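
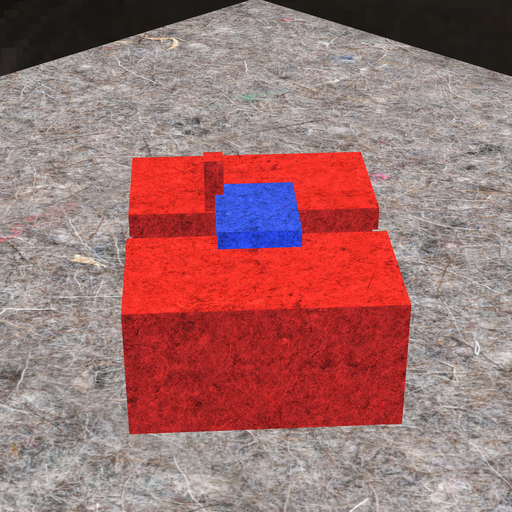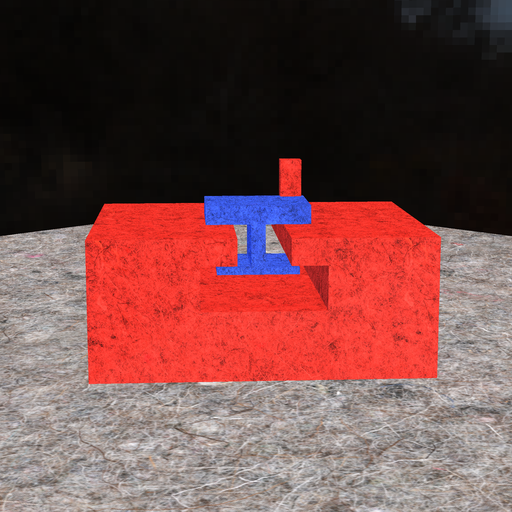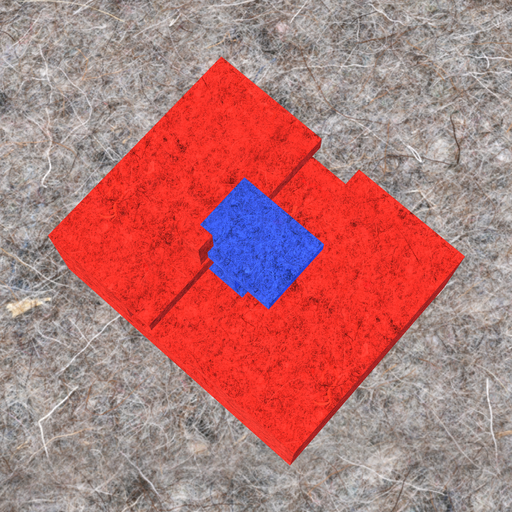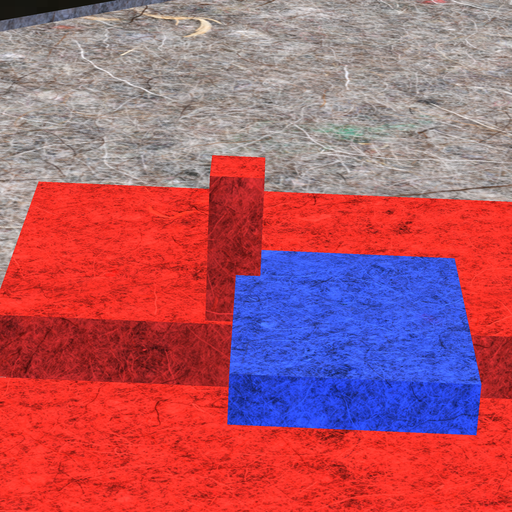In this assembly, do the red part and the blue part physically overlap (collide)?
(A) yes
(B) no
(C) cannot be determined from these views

(A) yes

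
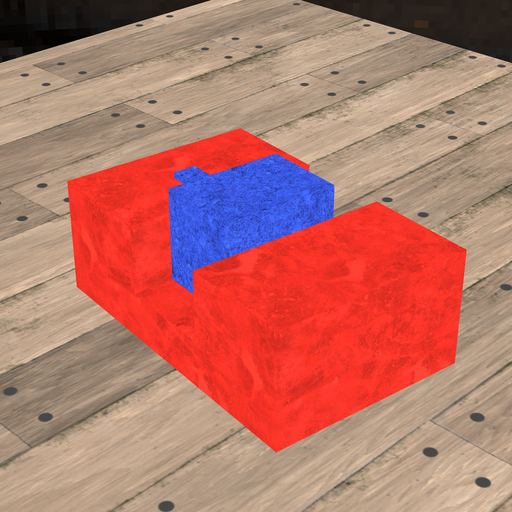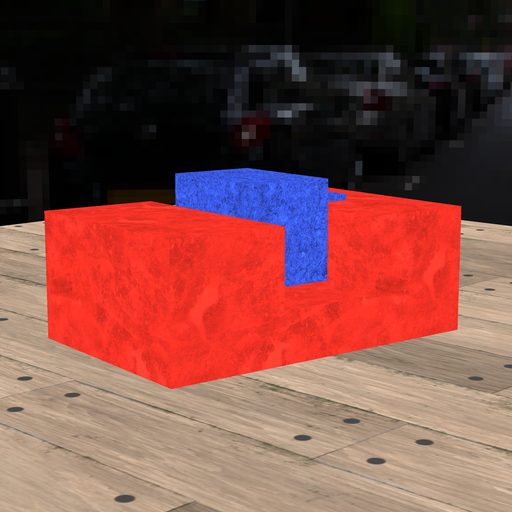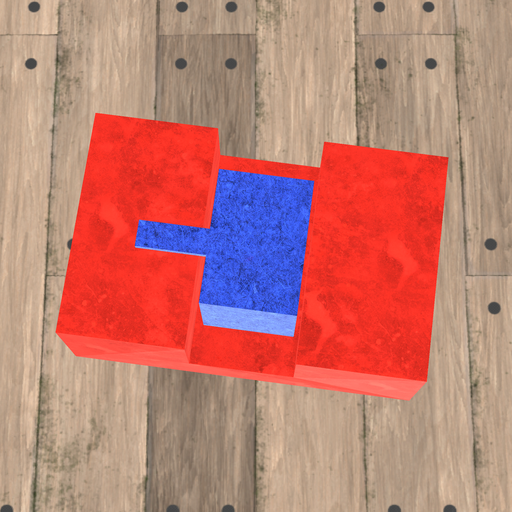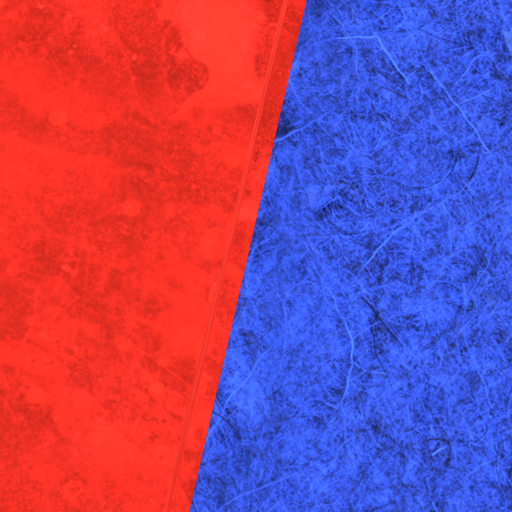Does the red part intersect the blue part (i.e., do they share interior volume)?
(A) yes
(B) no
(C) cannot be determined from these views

(B) no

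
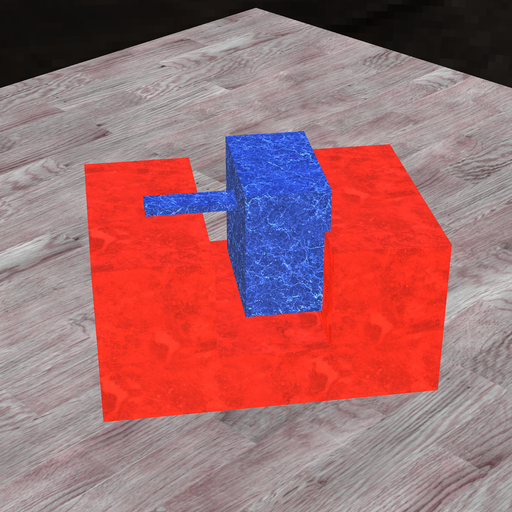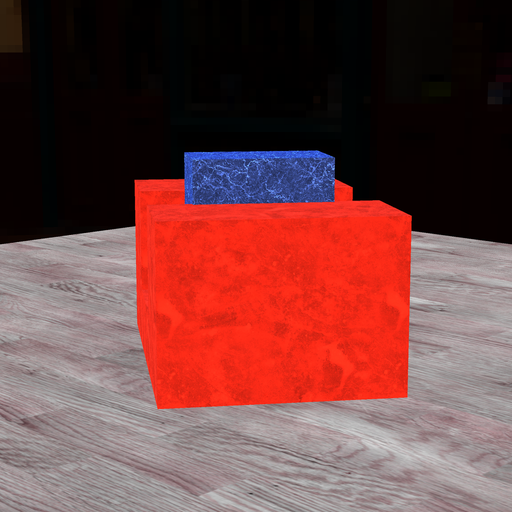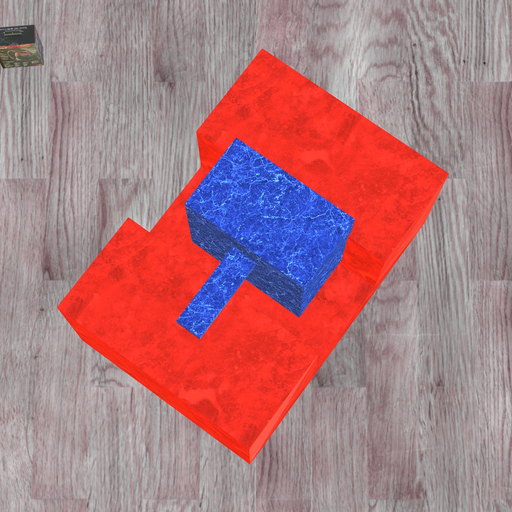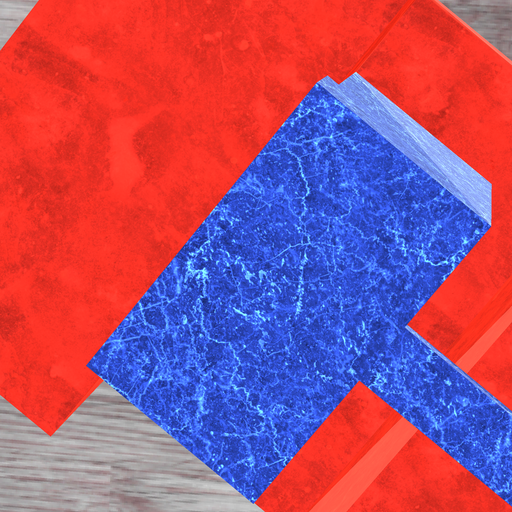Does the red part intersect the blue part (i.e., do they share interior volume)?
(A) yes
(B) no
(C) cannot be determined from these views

(A) yes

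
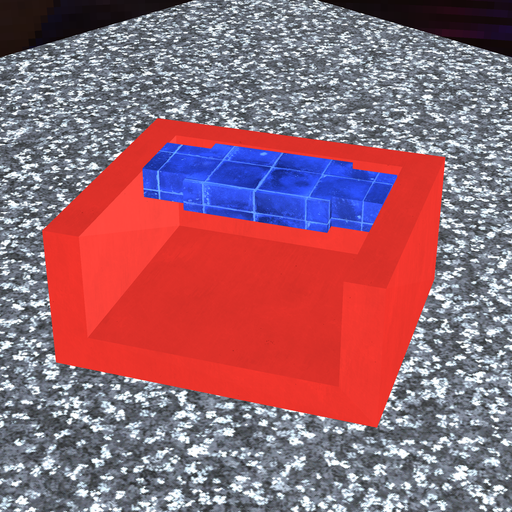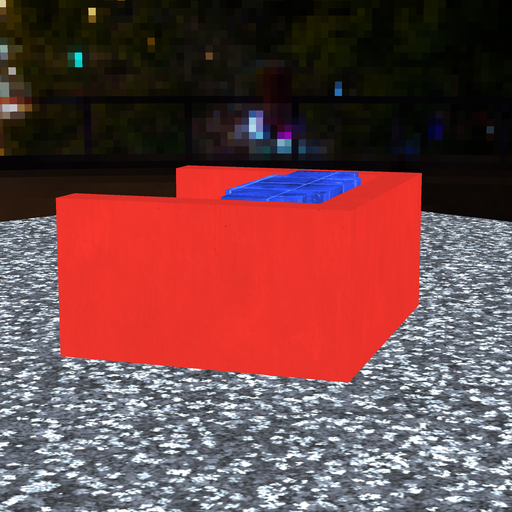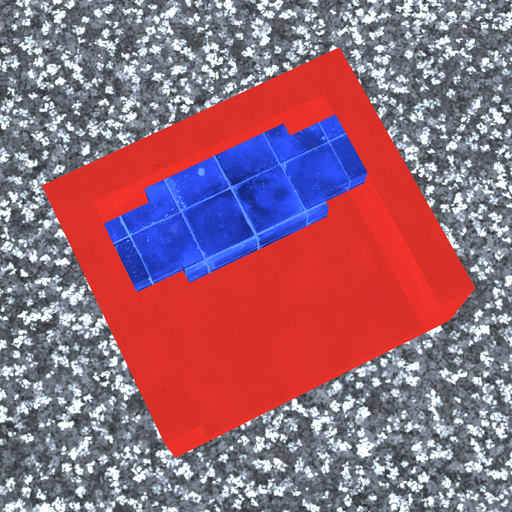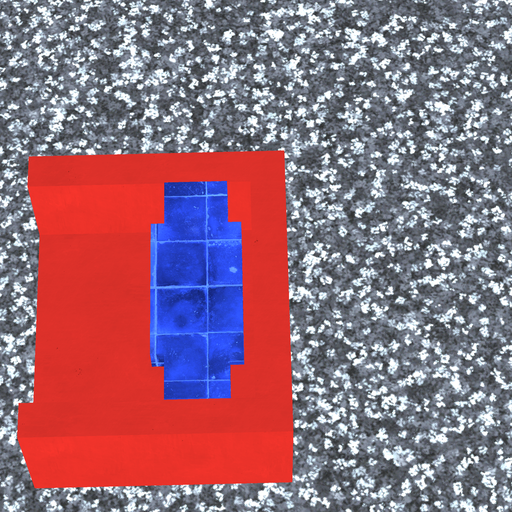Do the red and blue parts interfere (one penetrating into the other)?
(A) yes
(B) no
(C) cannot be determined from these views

(B) no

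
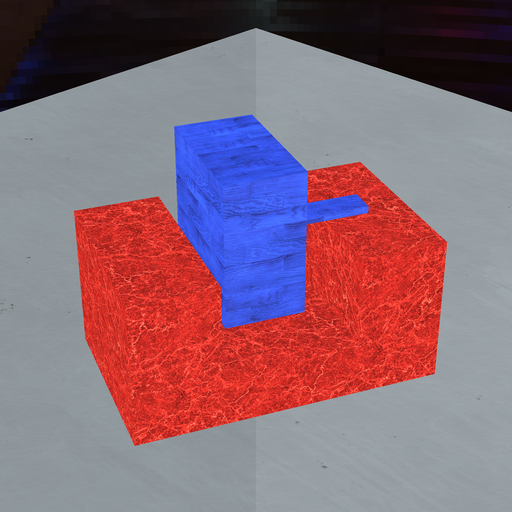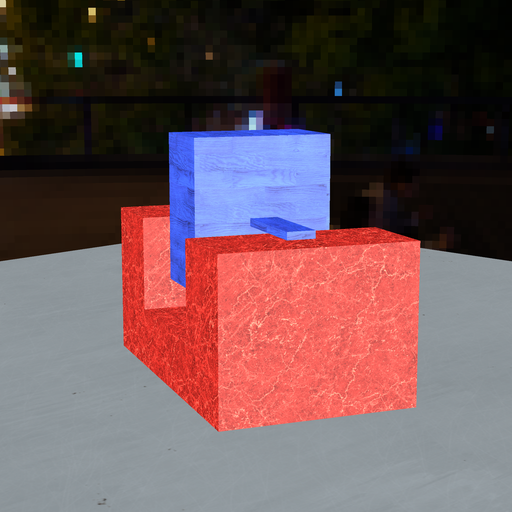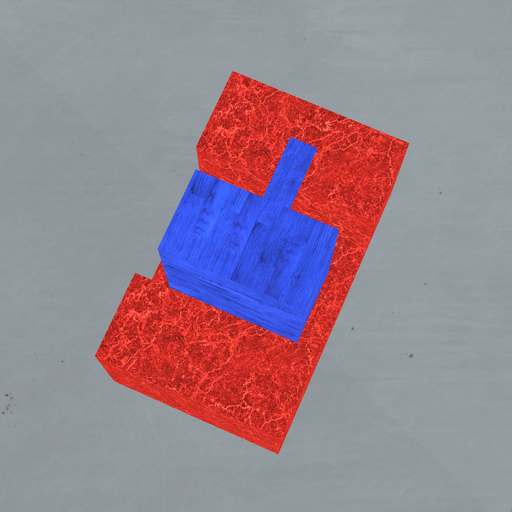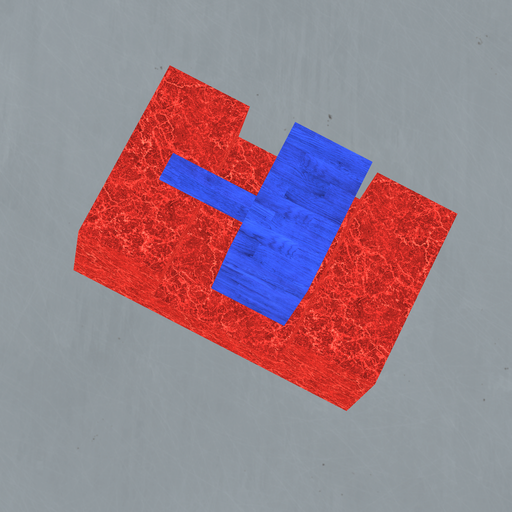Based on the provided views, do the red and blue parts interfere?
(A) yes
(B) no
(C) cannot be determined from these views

(B) no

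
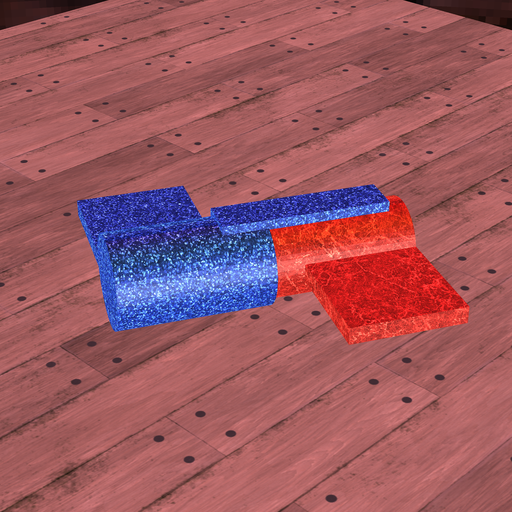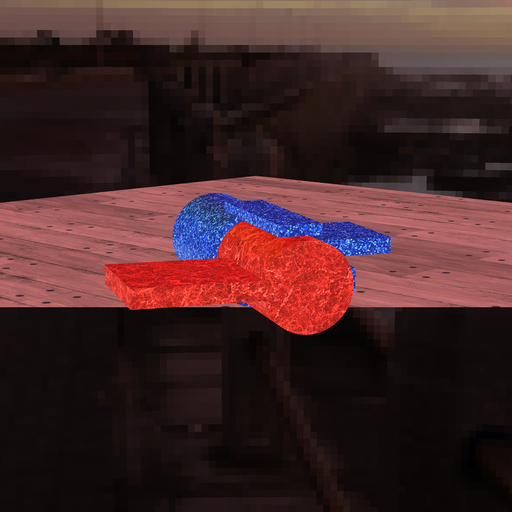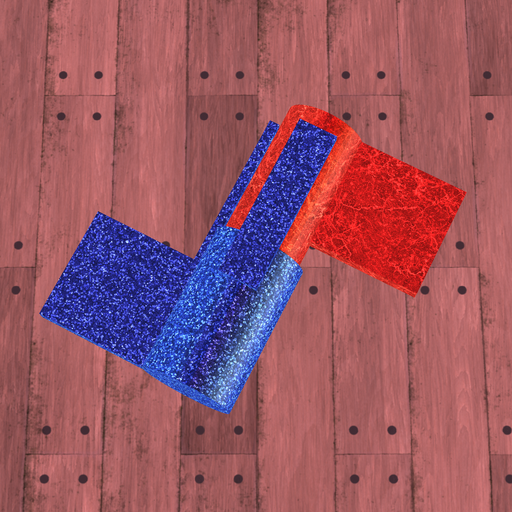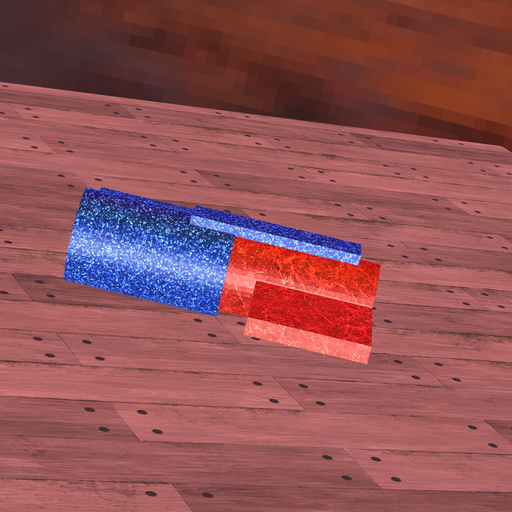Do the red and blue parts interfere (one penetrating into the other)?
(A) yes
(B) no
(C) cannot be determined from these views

(A) yes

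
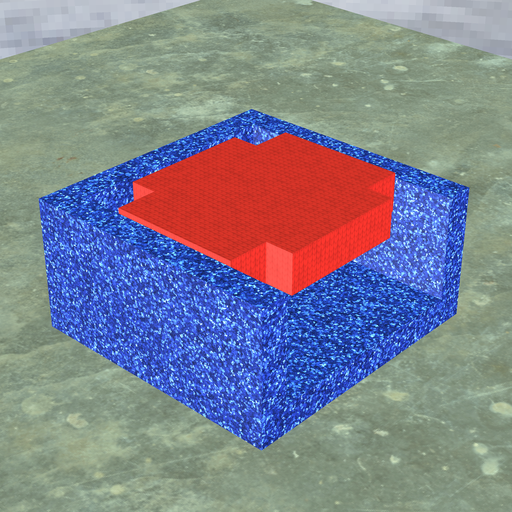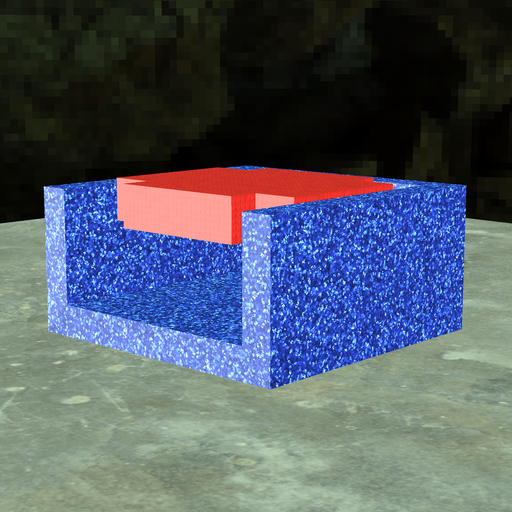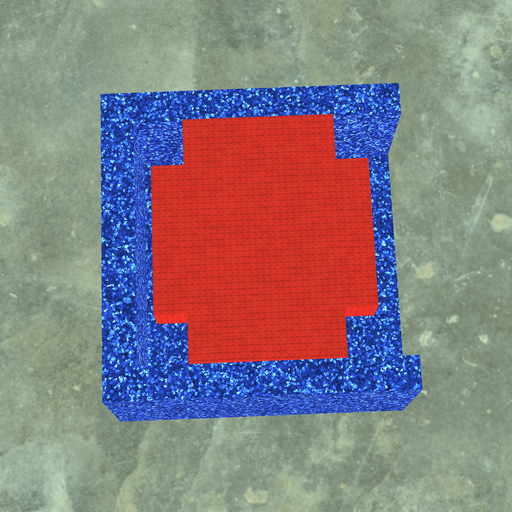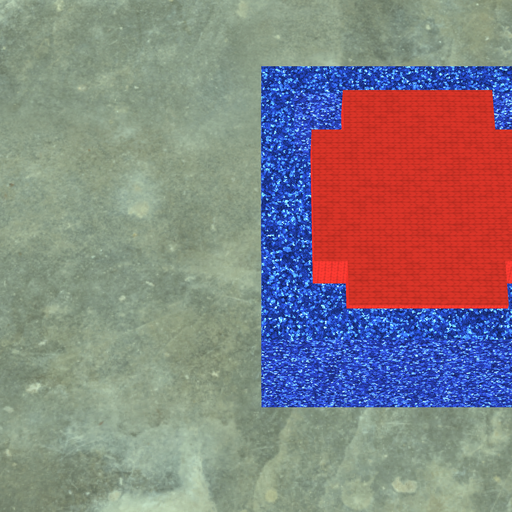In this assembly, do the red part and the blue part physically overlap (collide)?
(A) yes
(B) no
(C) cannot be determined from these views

(B) no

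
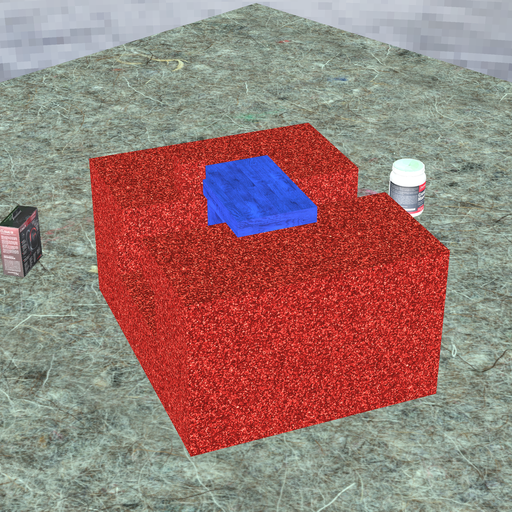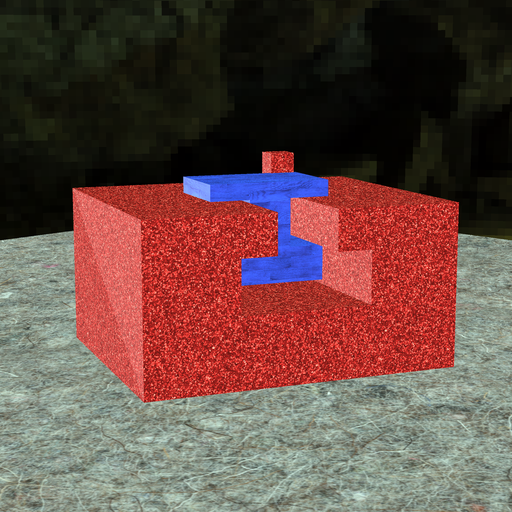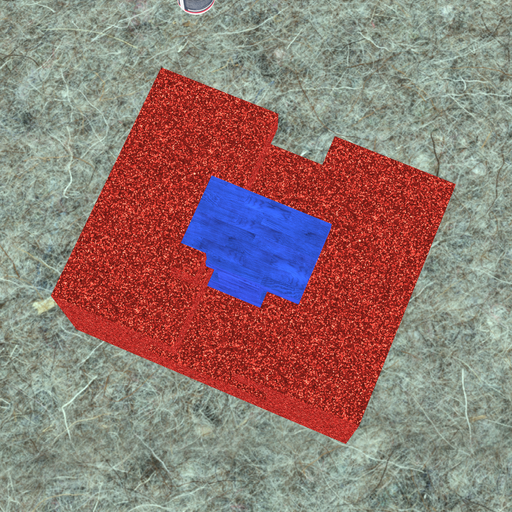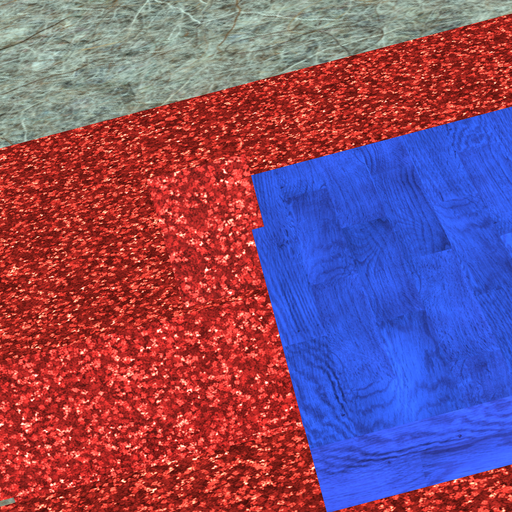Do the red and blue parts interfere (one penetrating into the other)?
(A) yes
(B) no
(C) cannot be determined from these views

(A) yes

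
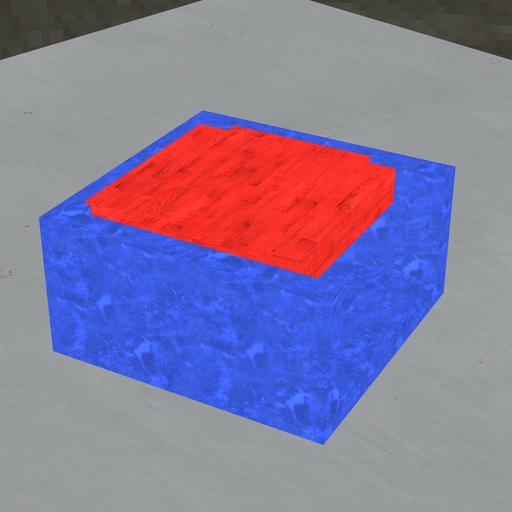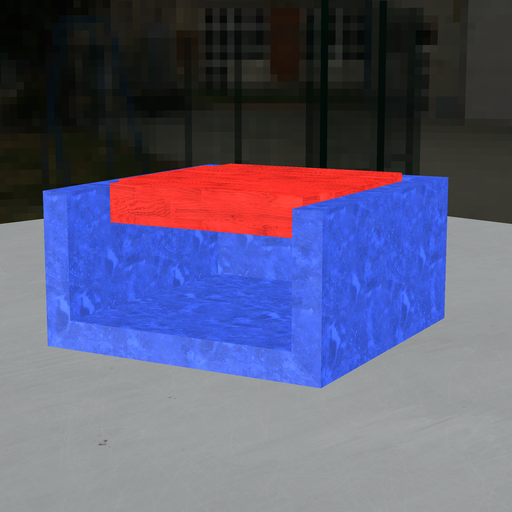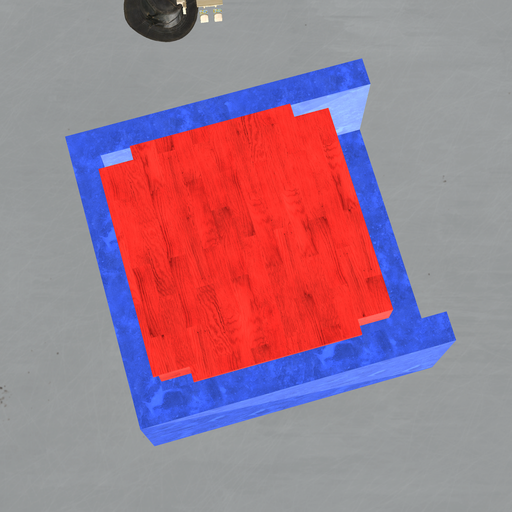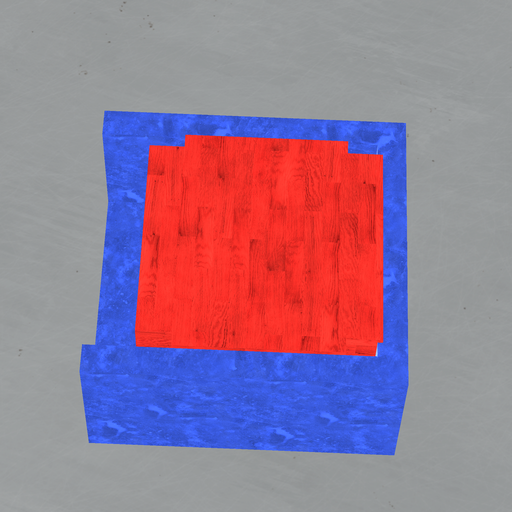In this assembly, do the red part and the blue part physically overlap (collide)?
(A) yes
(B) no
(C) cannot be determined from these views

(A) yes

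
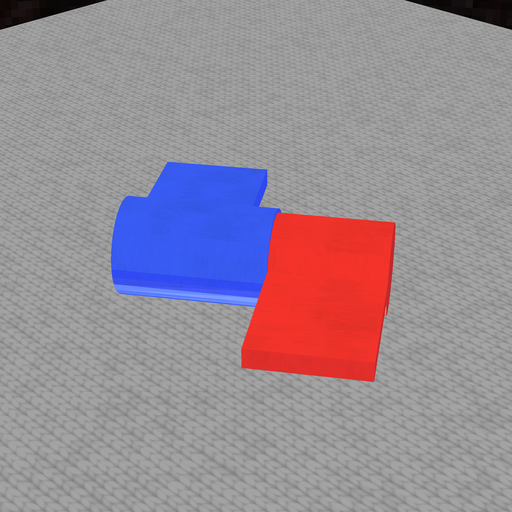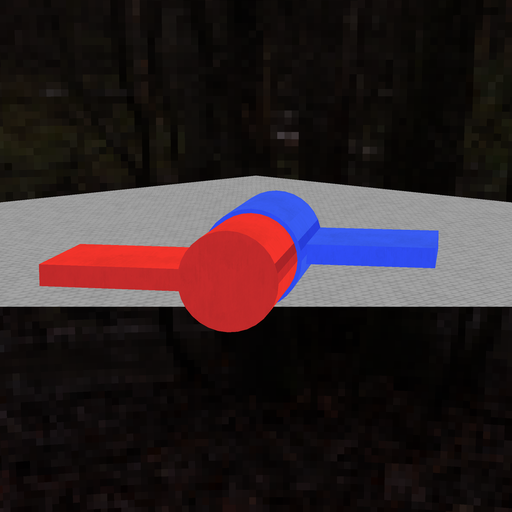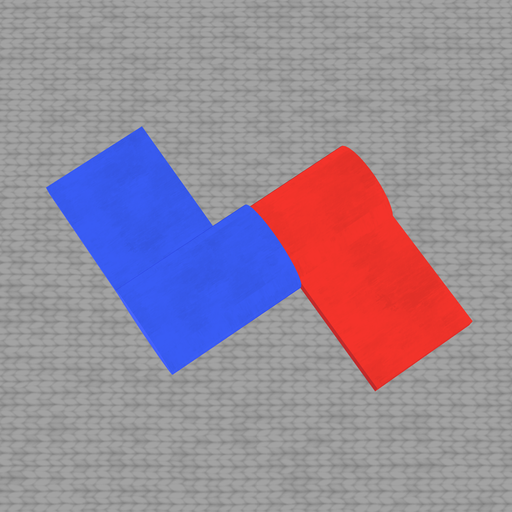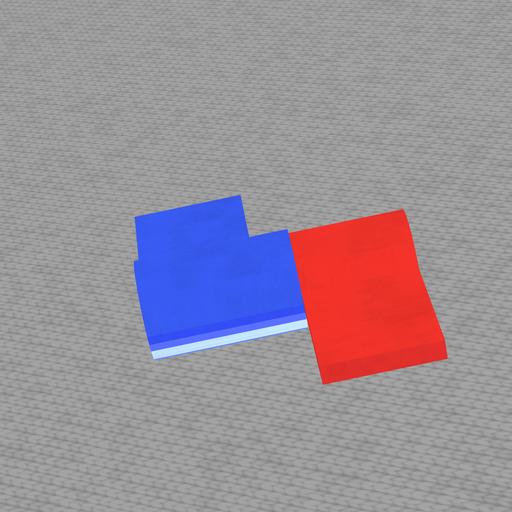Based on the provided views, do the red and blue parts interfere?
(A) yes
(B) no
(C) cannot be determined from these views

(A) yes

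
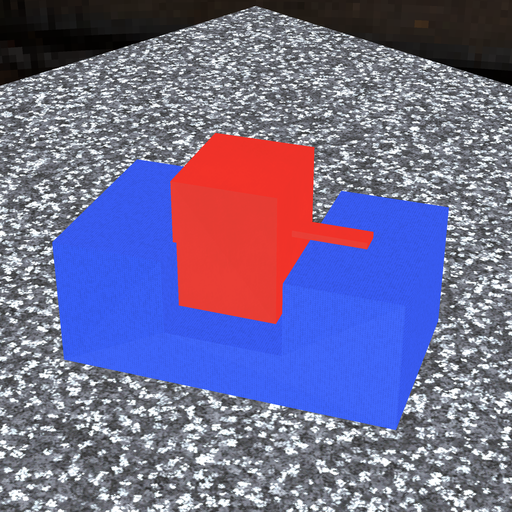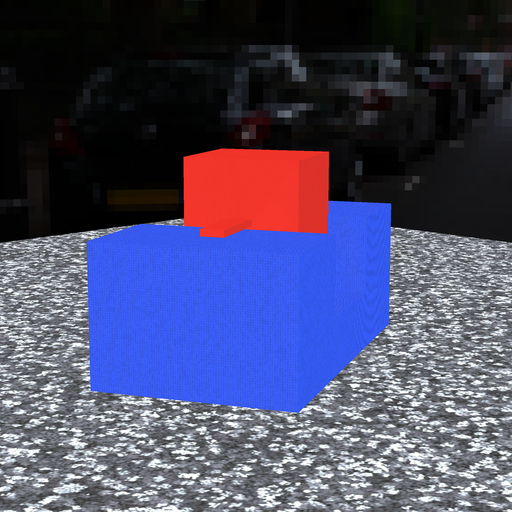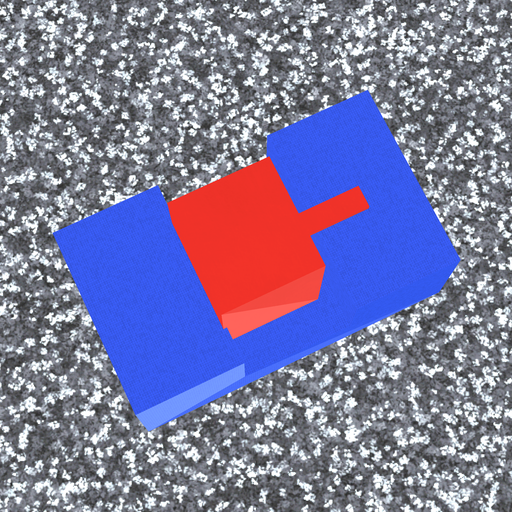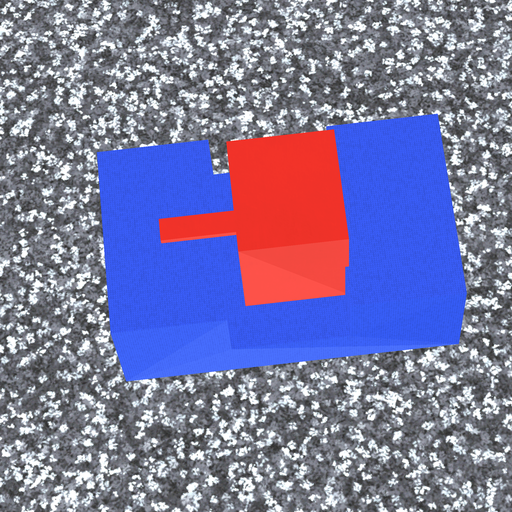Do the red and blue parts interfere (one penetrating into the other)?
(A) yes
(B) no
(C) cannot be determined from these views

(A) yes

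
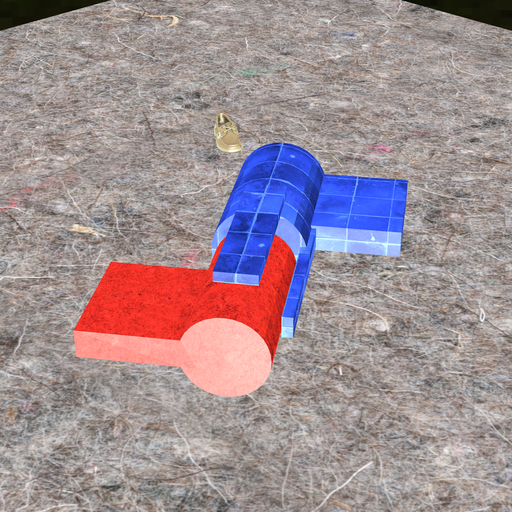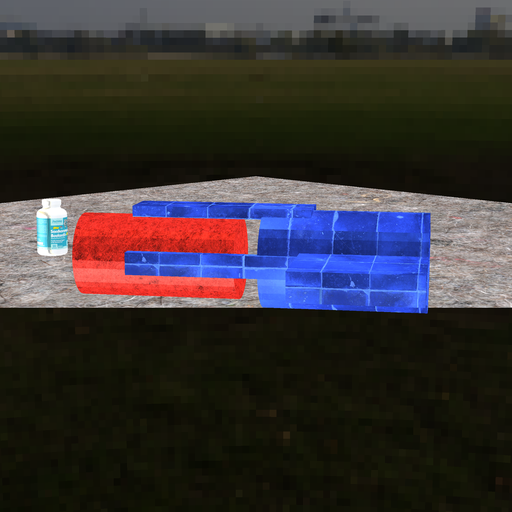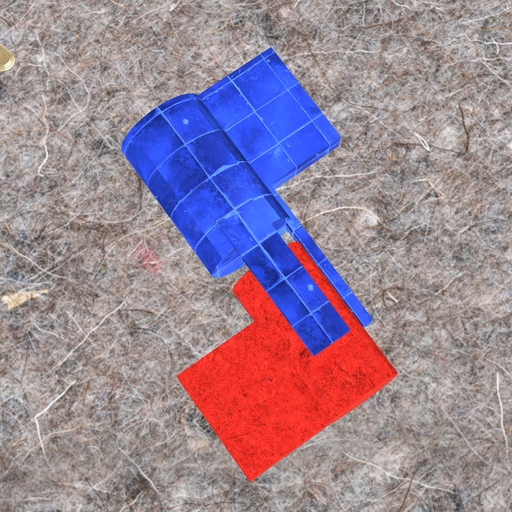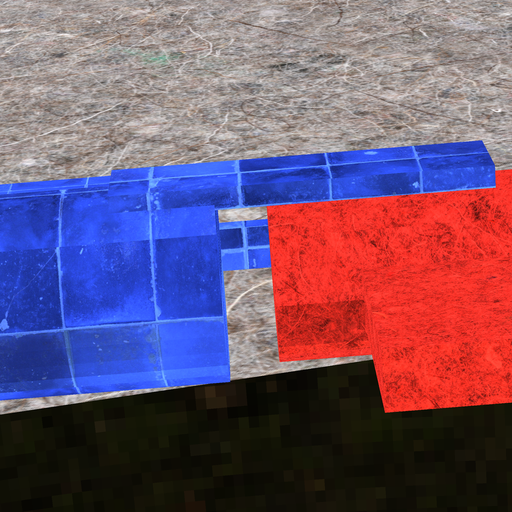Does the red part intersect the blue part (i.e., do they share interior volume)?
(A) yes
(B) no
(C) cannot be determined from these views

(B) no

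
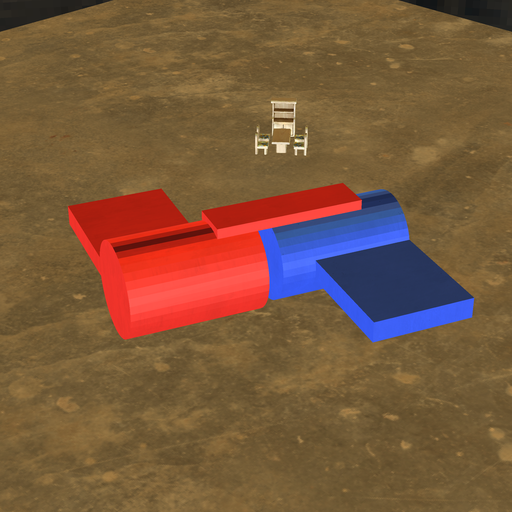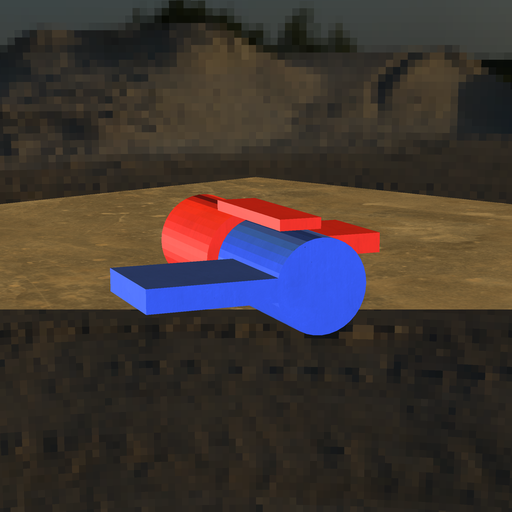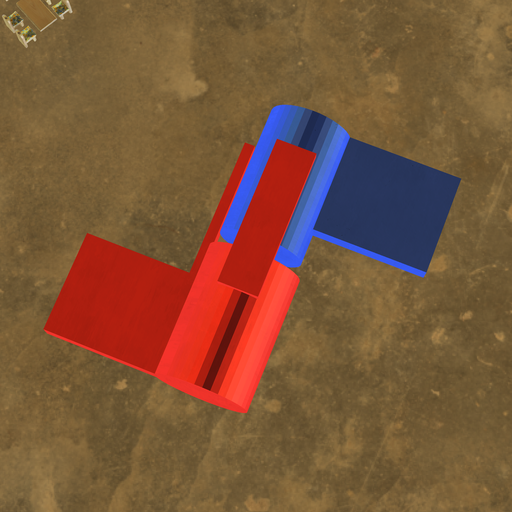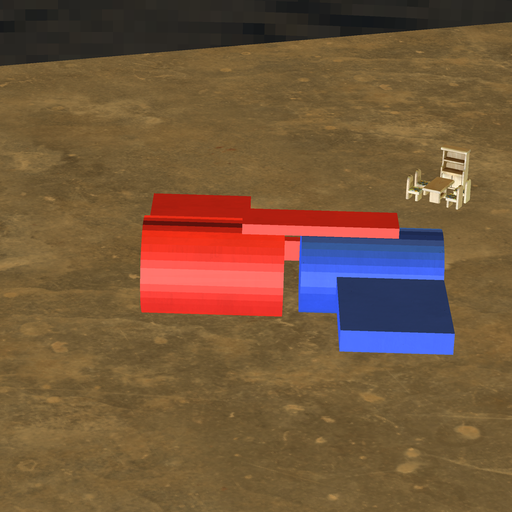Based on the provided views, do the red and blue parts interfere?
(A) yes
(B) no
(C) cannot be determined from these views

(B) no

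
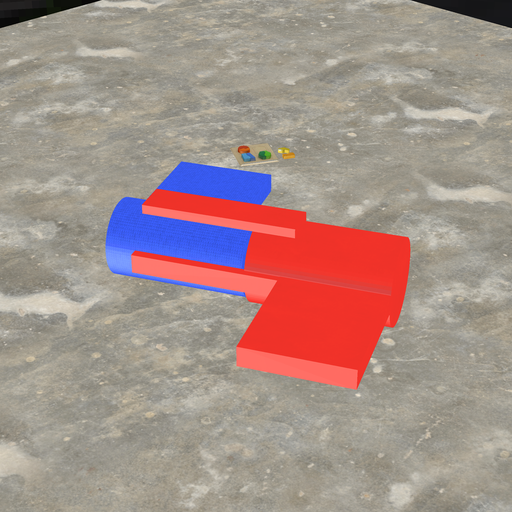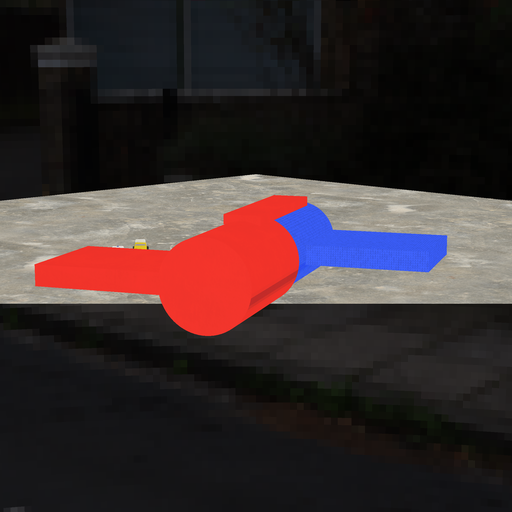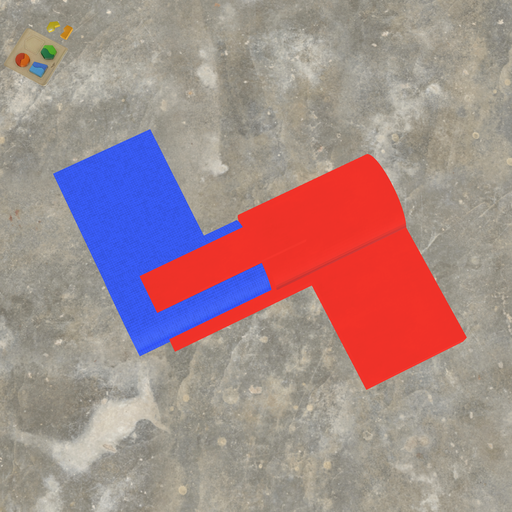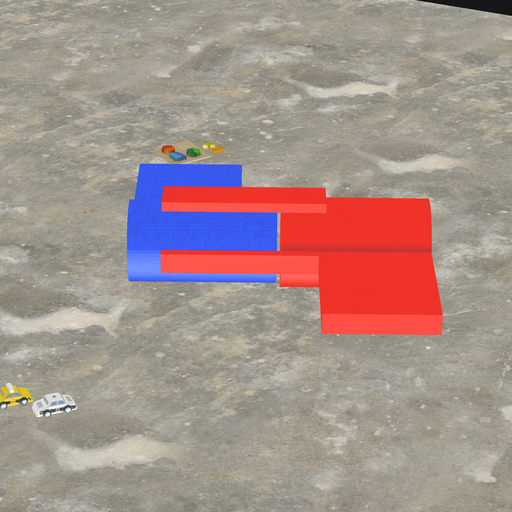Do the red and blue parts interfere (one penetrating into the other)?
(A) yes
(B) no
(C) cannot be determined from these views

(B) no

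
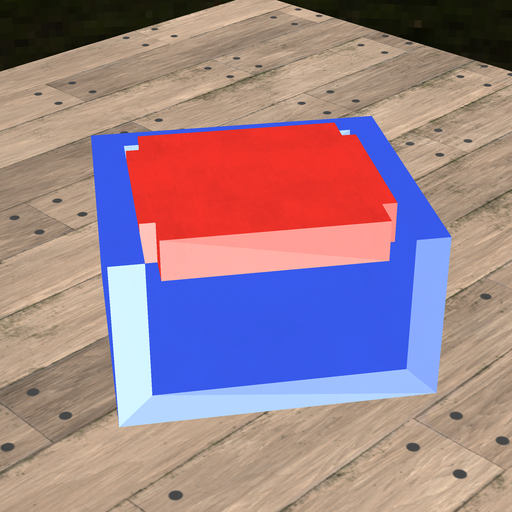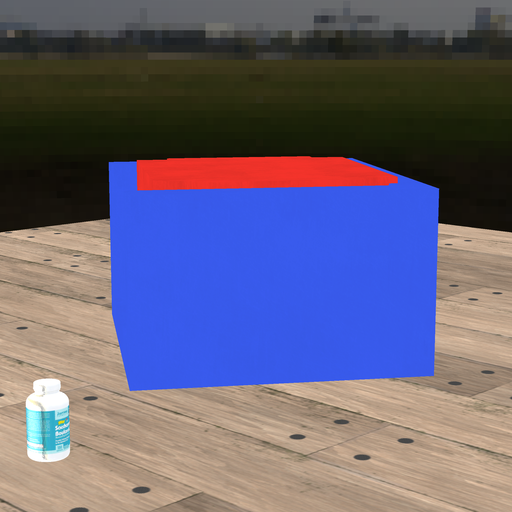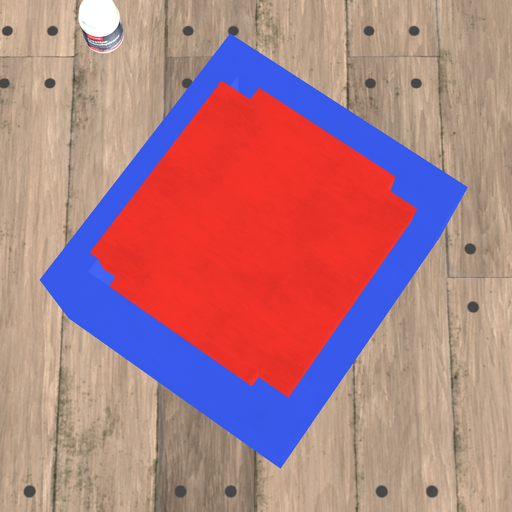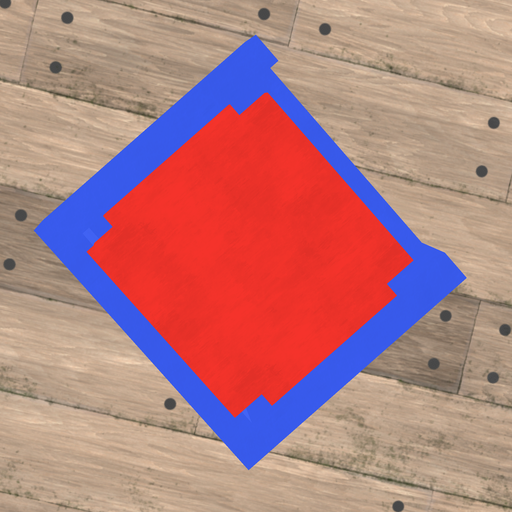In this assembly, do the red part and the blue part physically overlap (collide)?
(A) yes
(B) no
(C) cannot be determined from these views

(A) yes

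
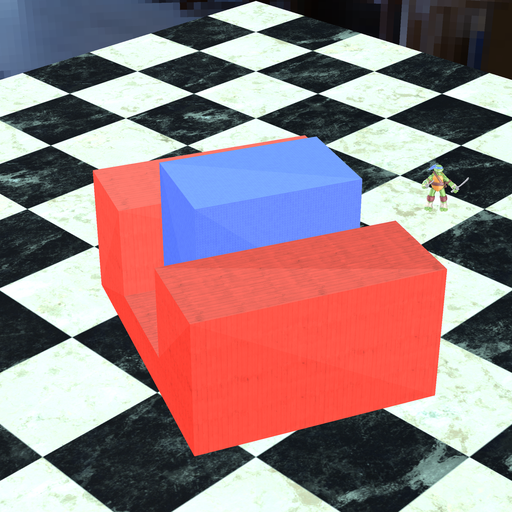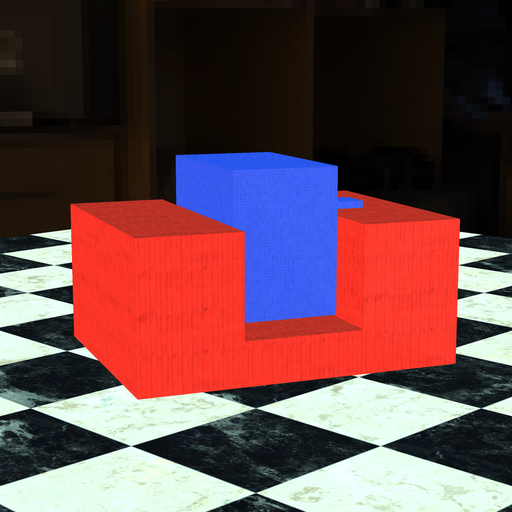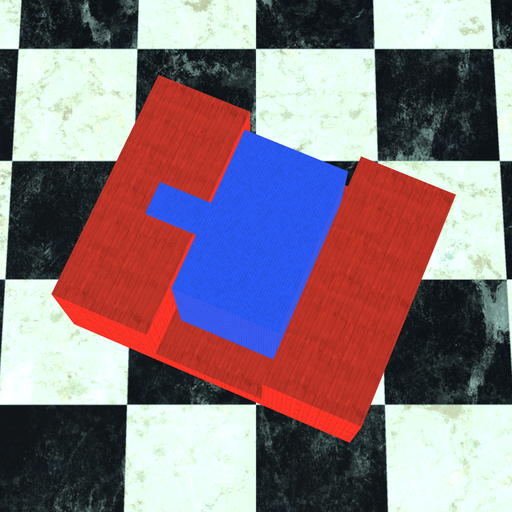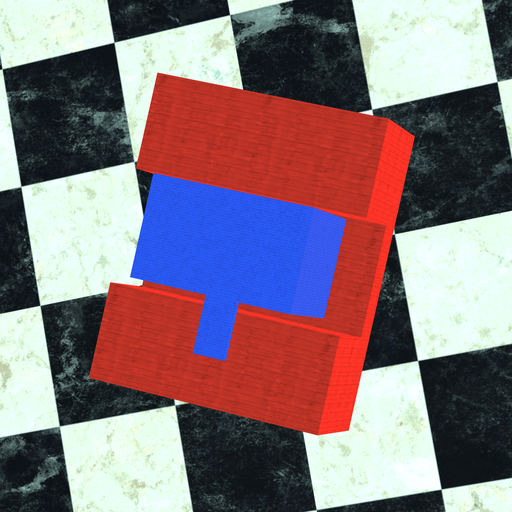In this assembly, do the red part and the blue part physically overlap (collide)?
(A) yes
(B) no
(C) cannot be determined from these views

(B) no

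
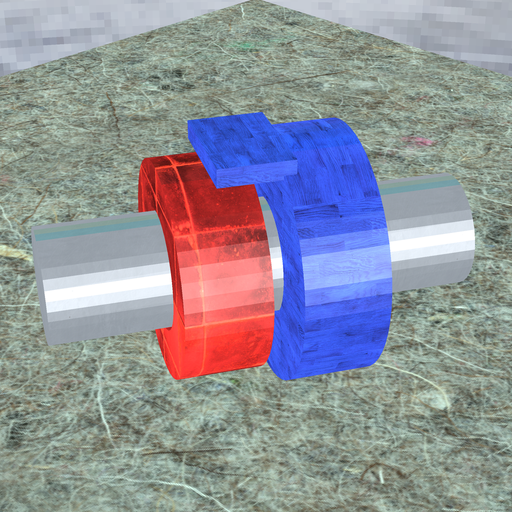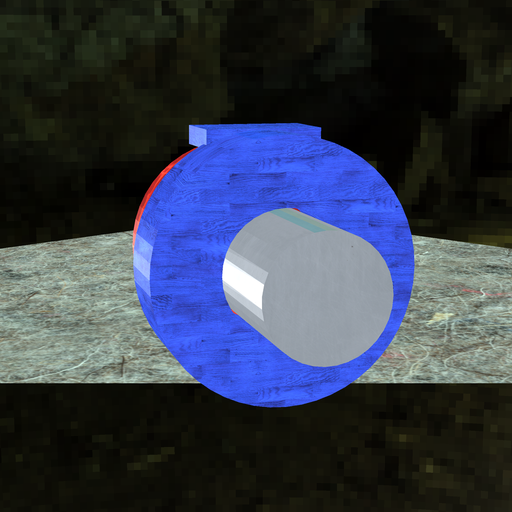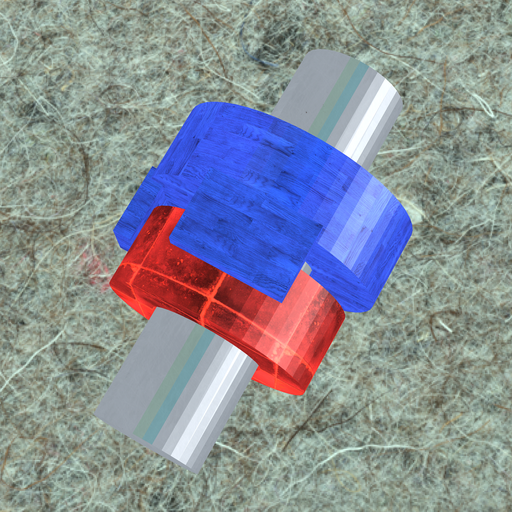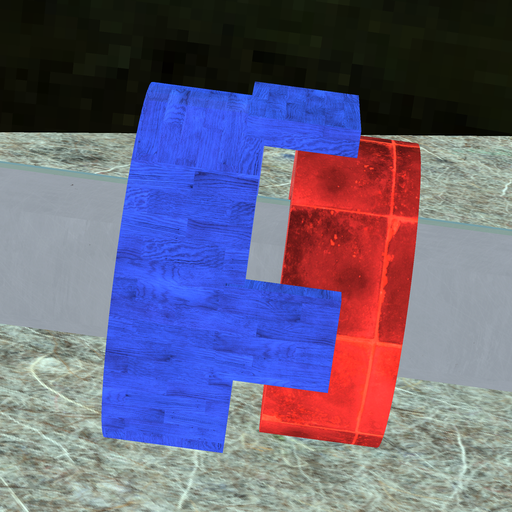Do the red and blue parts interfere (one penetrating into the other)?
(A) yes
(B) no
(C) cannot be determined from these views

(B) no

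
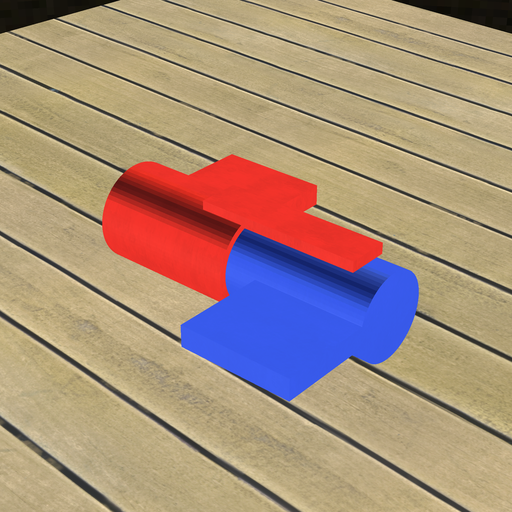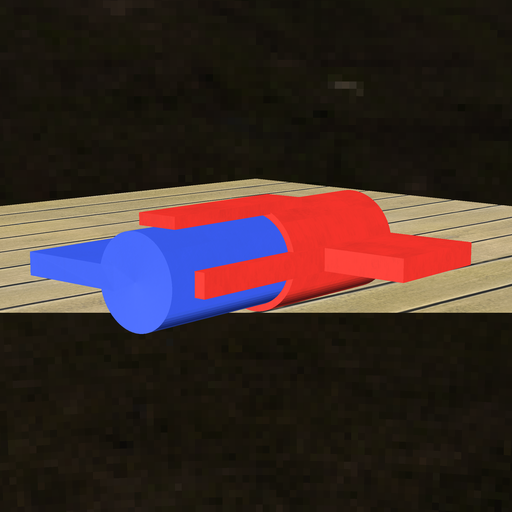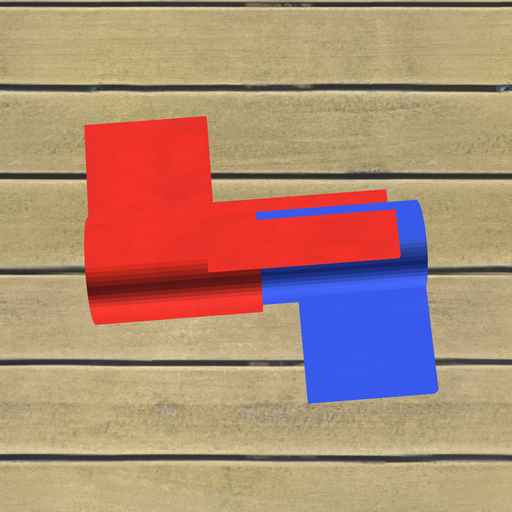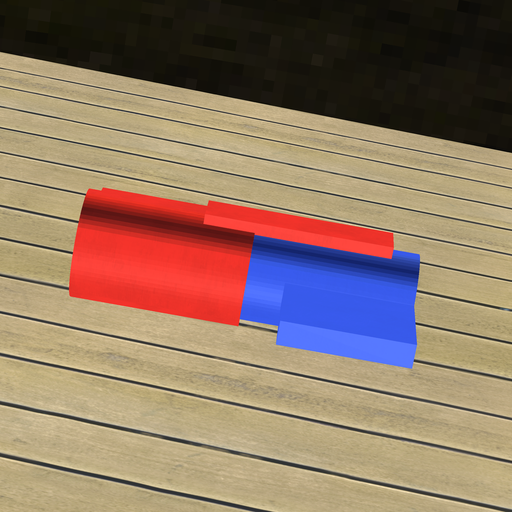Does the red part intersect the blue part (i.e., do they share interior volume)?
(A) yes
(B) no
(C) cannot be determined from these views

(A) yes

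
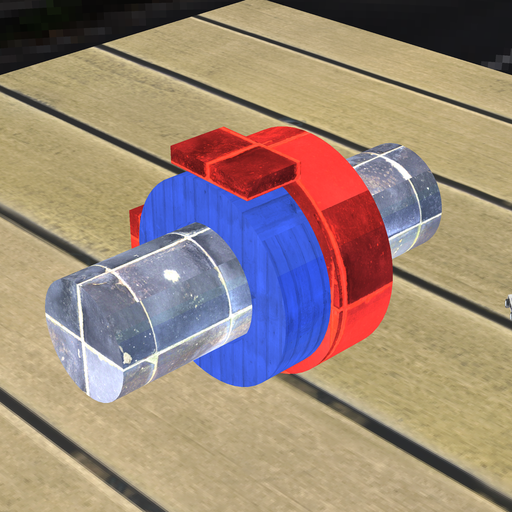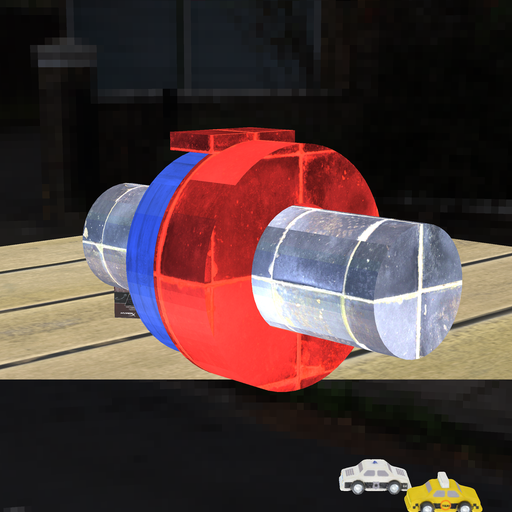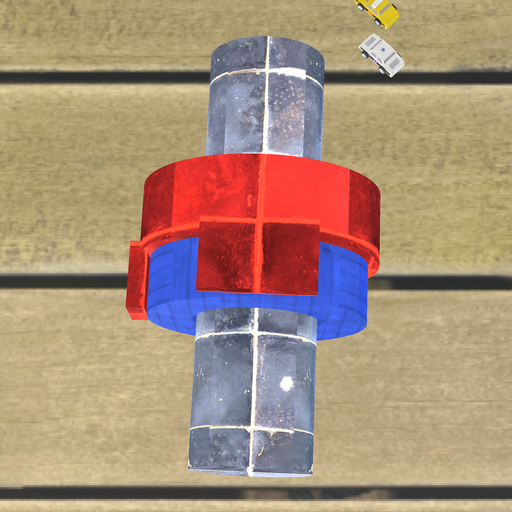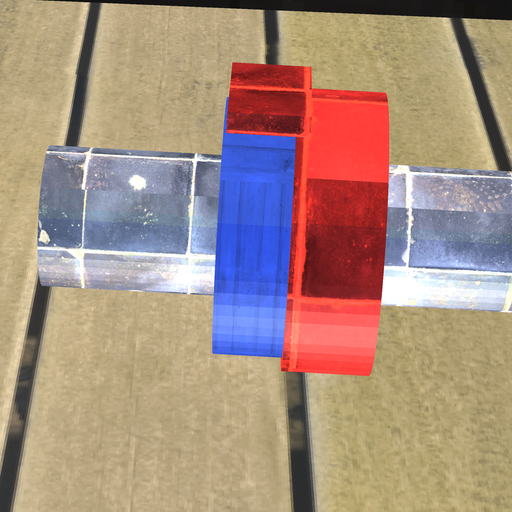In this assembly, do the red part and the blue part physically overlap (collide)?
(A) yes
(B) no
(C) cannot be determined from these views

(A) yes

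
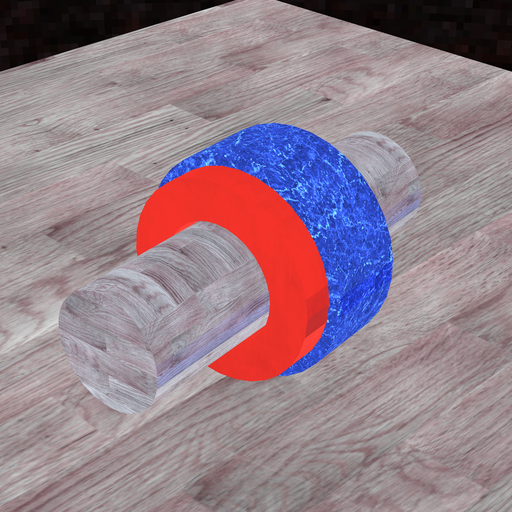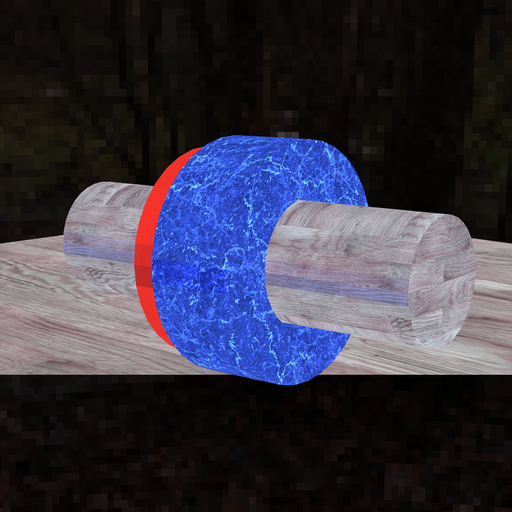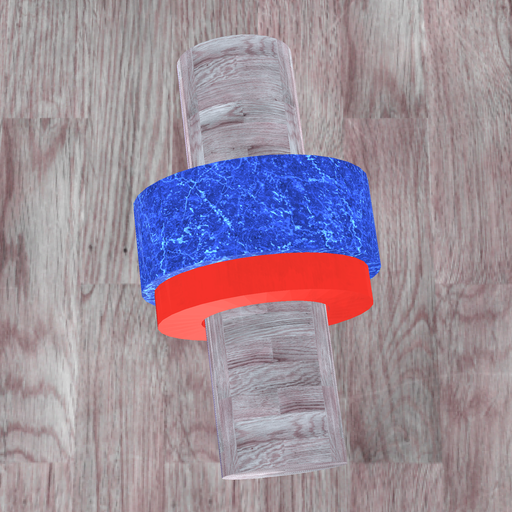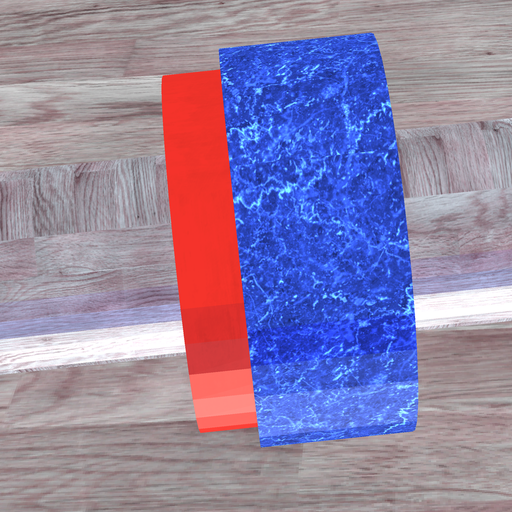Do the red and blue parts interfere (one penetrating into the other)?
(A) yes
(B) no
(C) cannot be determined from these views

(A) yes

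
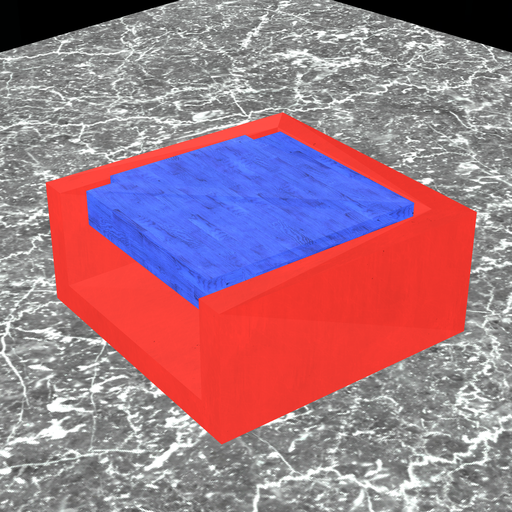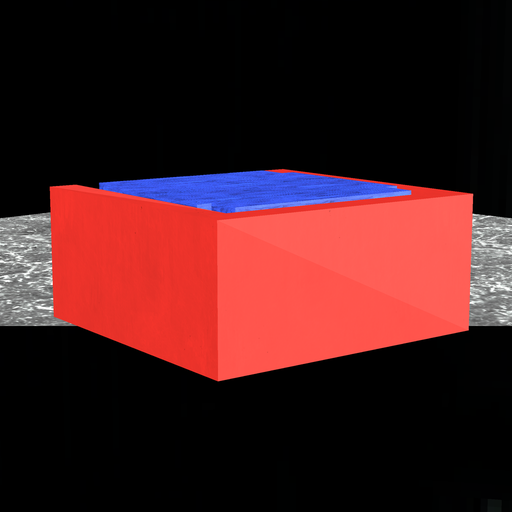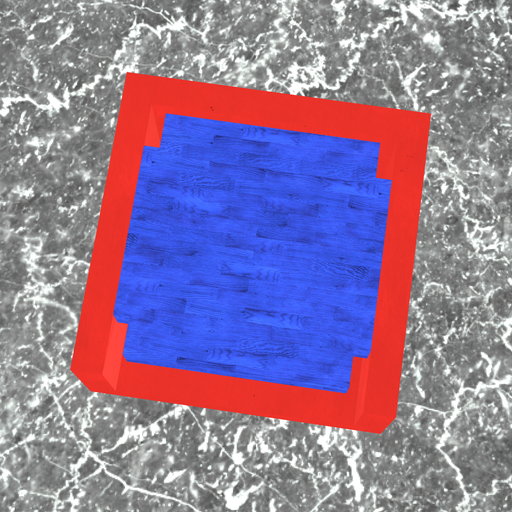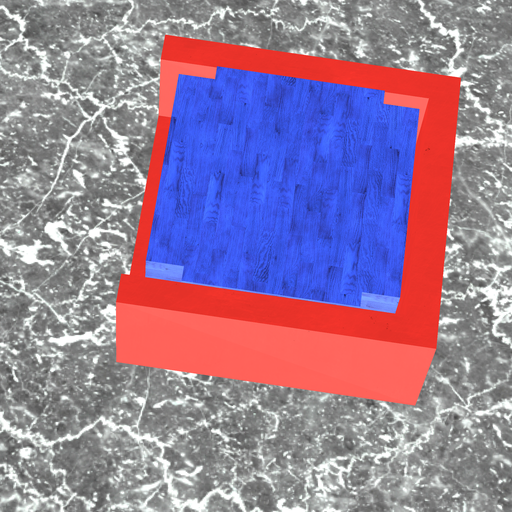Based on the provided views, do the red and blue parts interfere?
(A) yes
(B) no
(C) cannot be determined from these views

(B) no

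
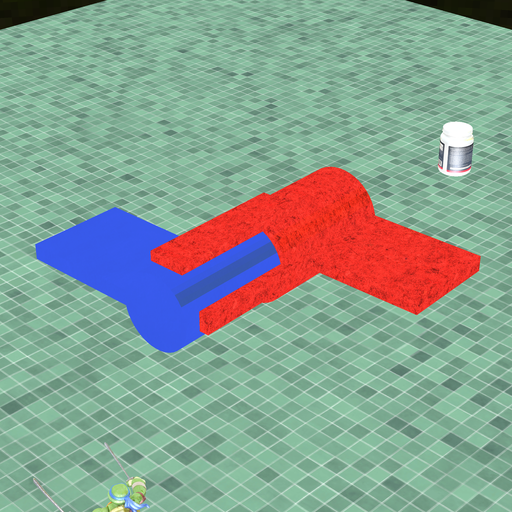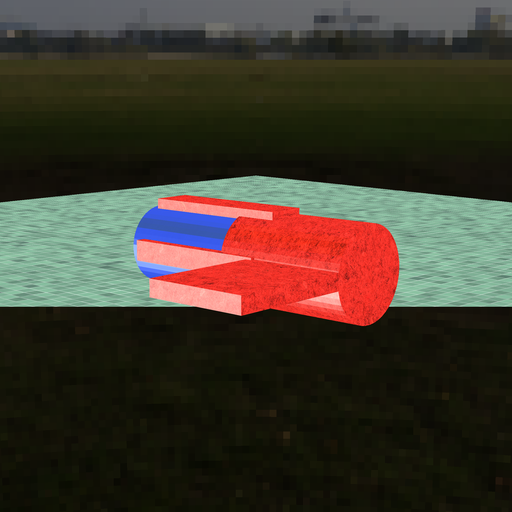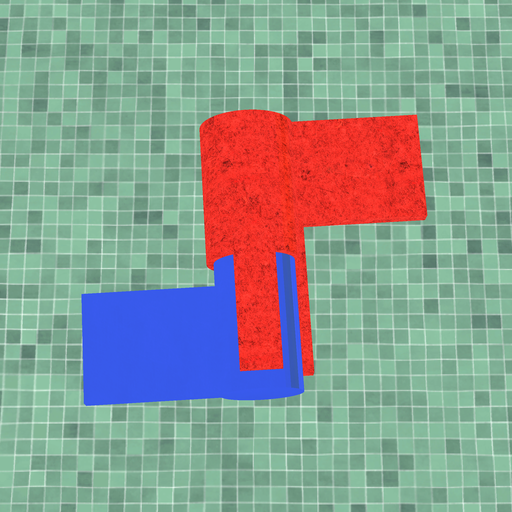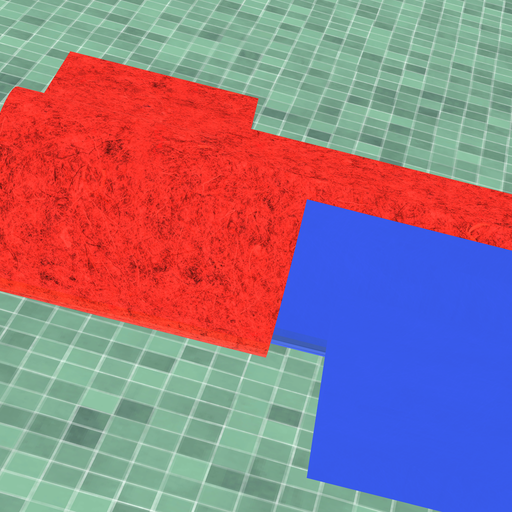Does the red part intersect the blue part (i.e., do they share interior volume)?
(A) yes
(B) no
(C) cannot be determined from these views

(A) yes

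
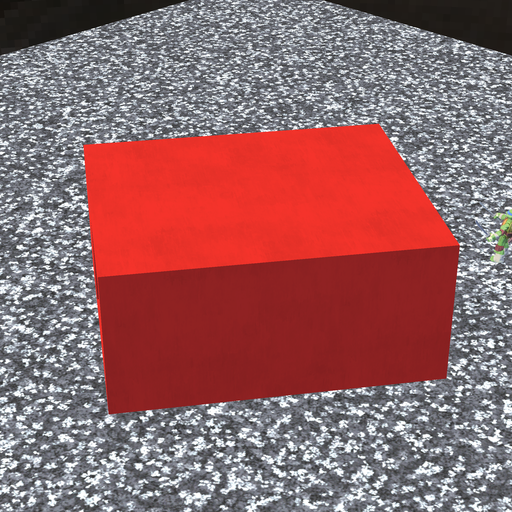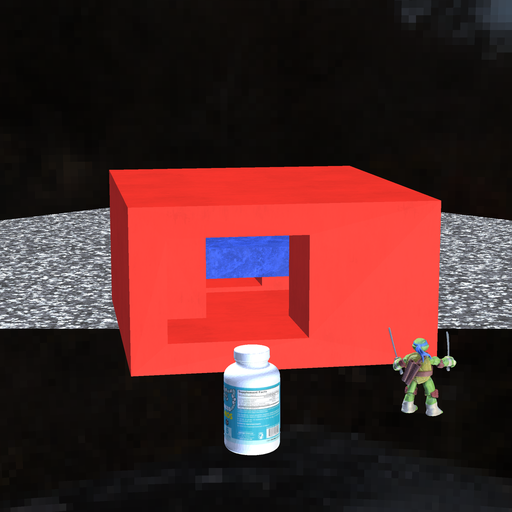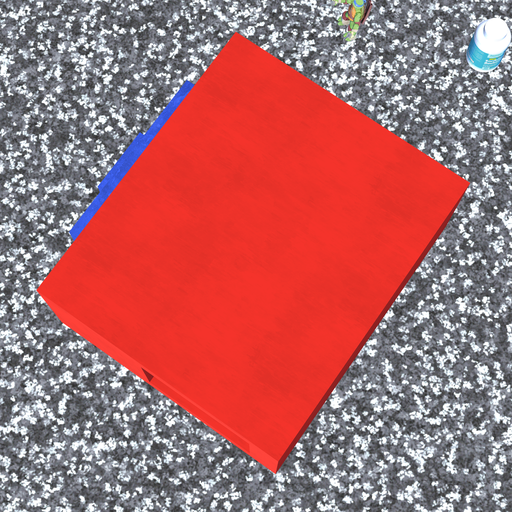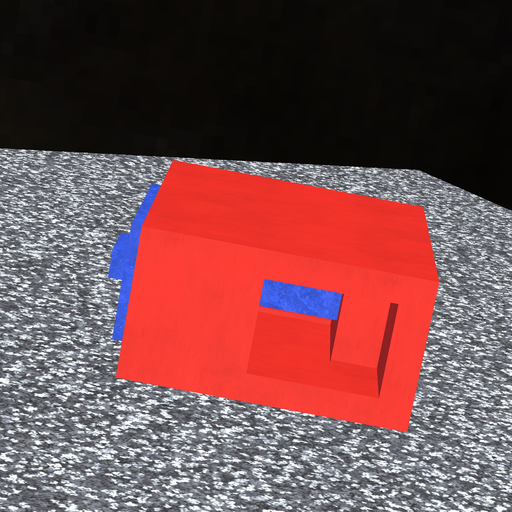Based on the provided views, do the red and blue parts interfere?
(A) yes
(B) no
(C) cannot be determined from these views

(A) yes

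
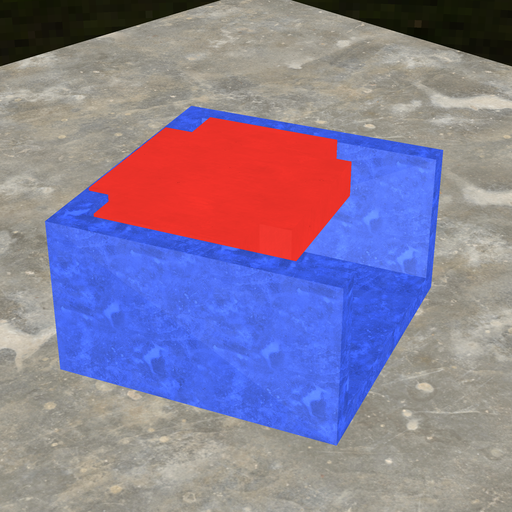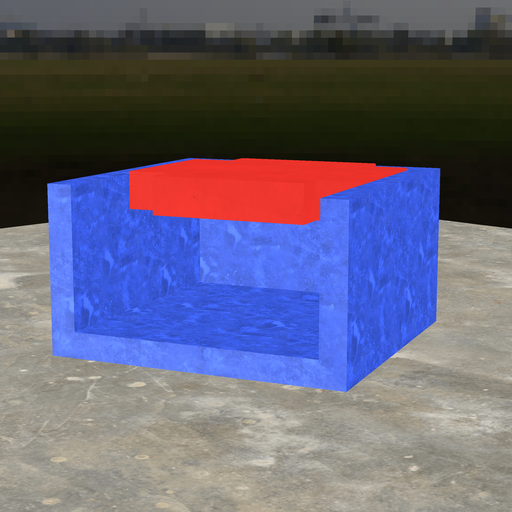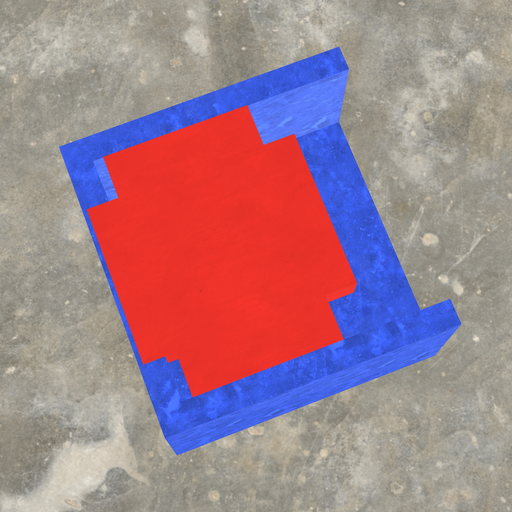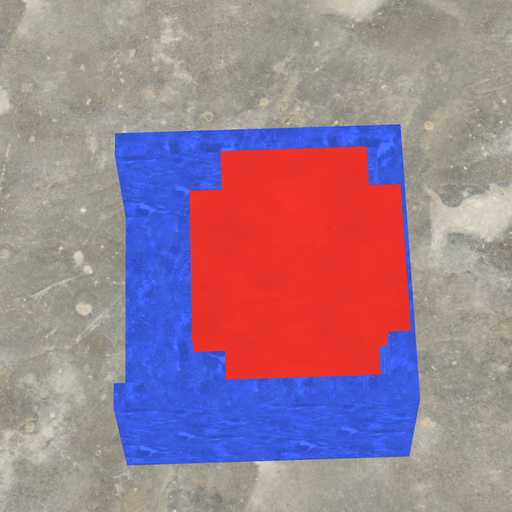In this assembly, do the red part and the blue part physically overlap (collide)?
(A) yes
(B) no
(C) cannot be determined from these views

(A) yes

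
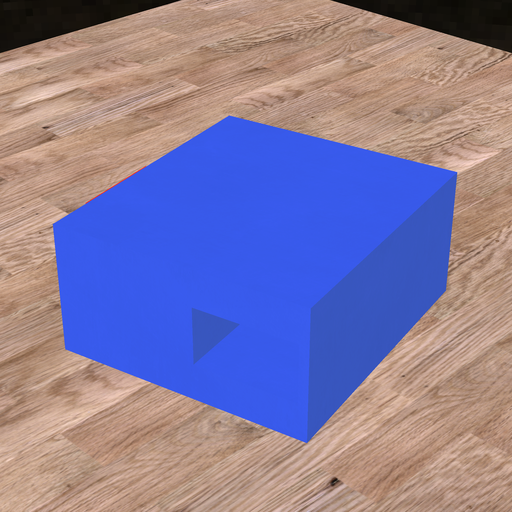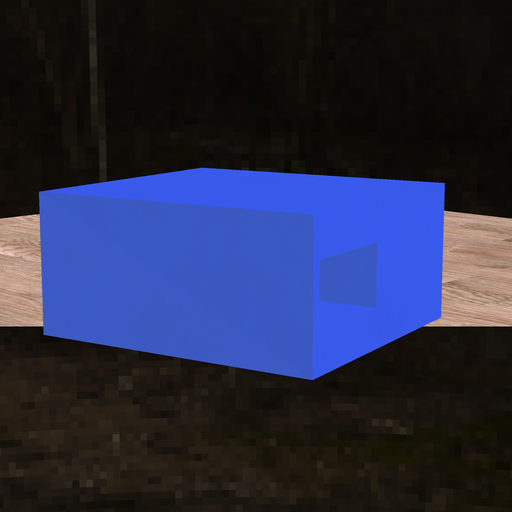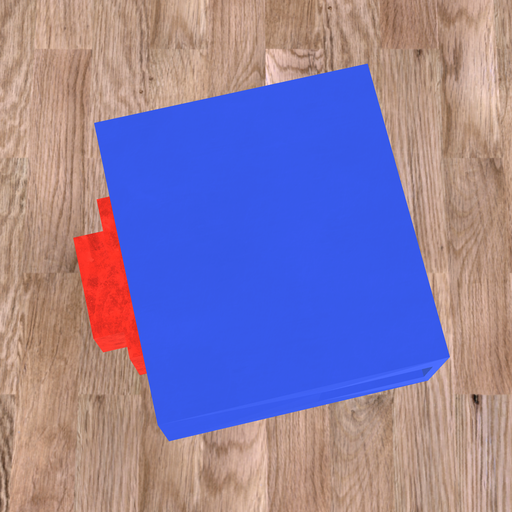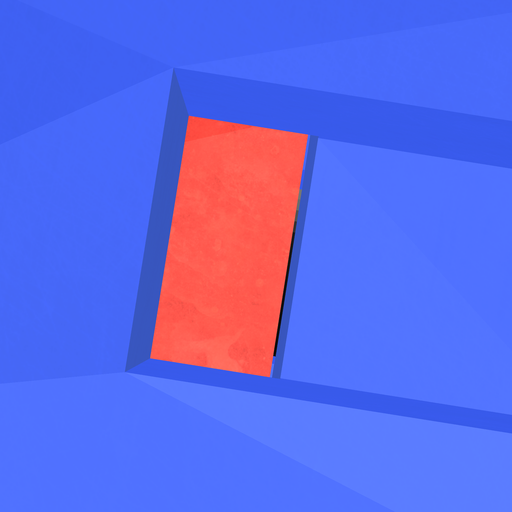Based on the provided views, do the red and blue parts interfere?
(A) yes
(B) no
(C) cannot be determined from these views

(B) no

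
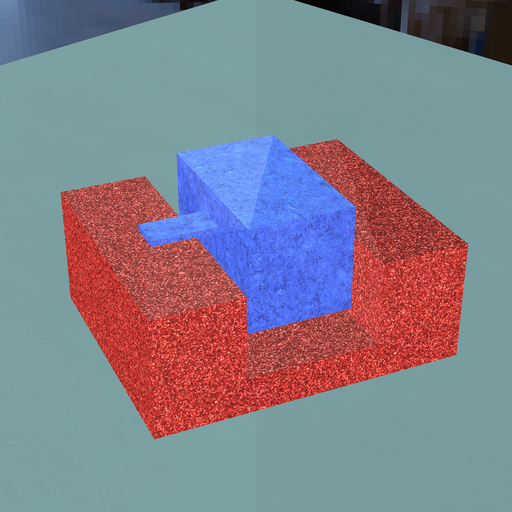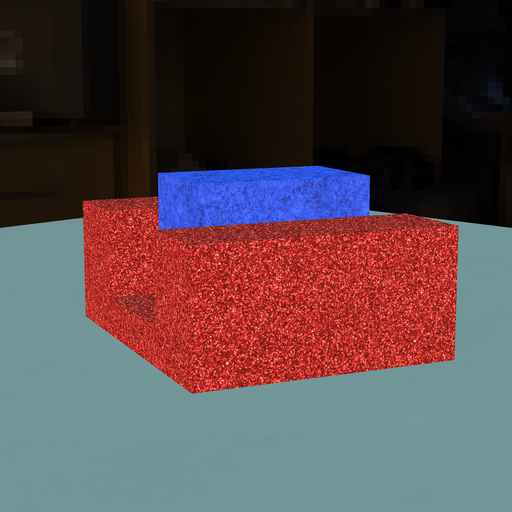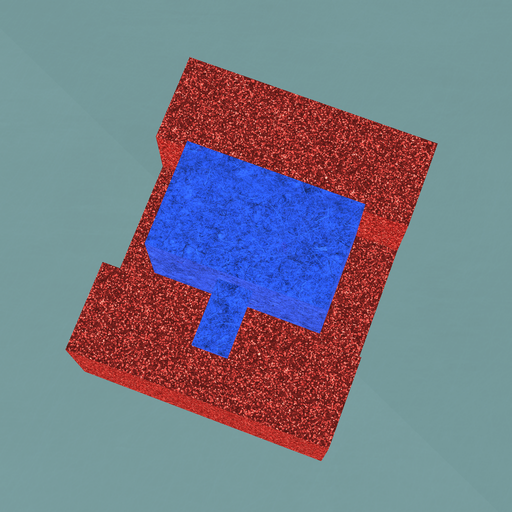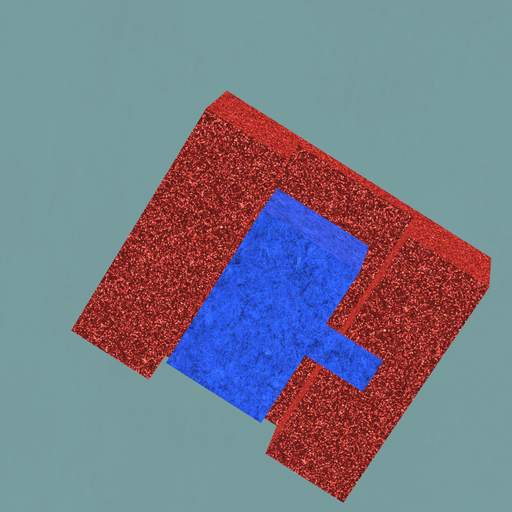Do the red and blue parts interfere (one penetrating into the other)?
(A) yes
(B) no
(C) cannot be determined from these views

(B) no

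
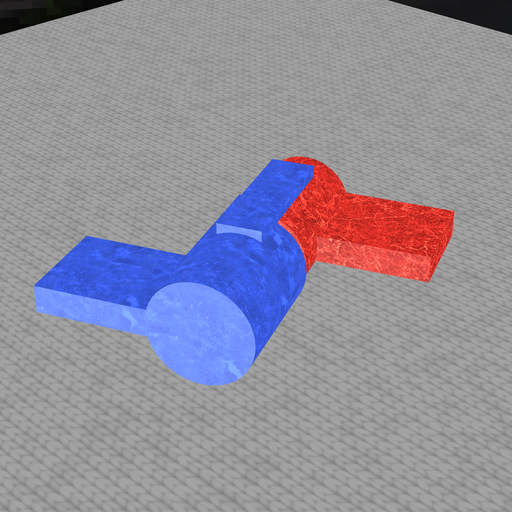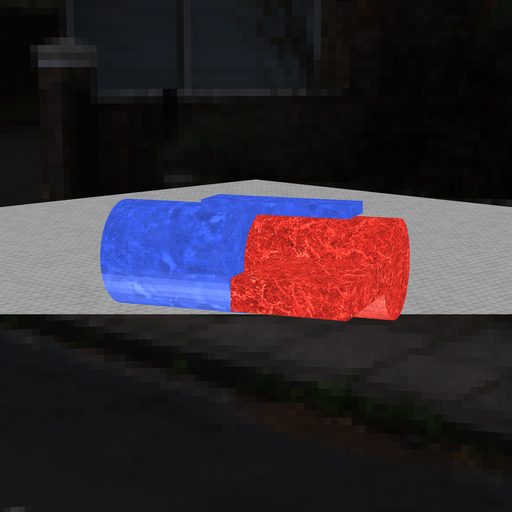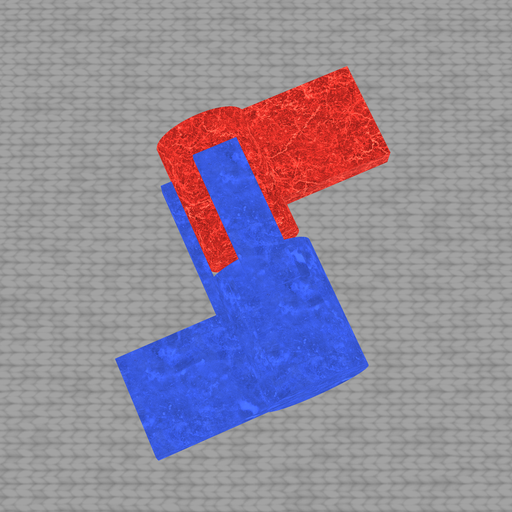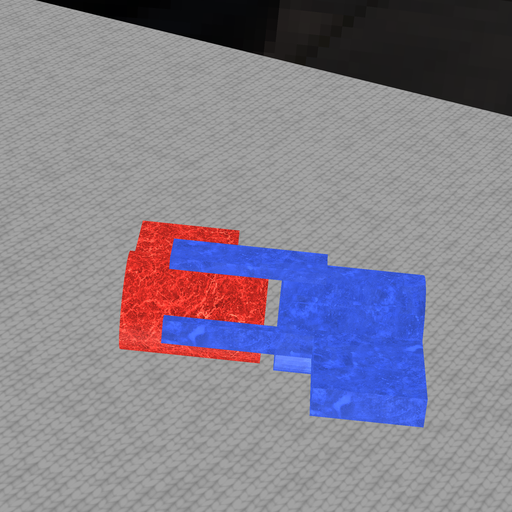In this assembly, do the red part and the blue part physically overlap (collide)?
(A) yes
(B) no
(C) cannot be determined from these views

(B) no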